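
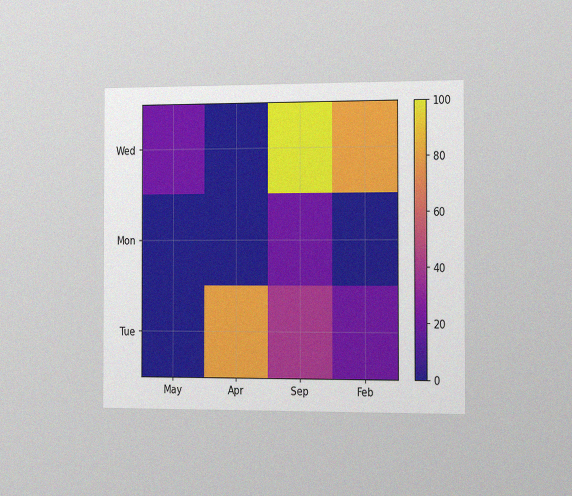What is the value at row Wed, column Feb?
The chart is viewed slightly from the right, with some photo noise. Matching cell (Wed, Feb) against the colorbar gives 80.

80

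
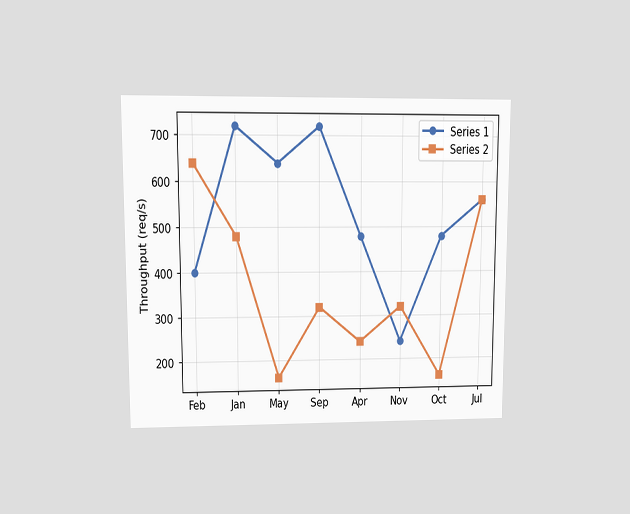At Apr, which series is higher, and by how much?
The chart is viewed at a slight angle. At Apr, Series 1 sits above the other line by 240req/s.

Series 1, by 240req/s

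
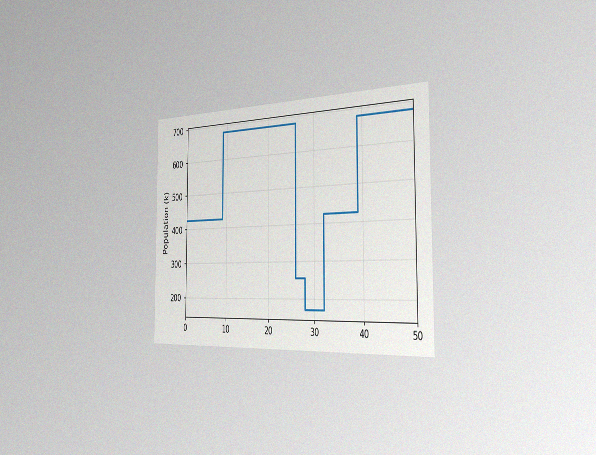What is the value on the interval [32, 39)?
The chart is viewed slightly from the right, with some photo noise. On [32, 39) the step sits at 425k.

425k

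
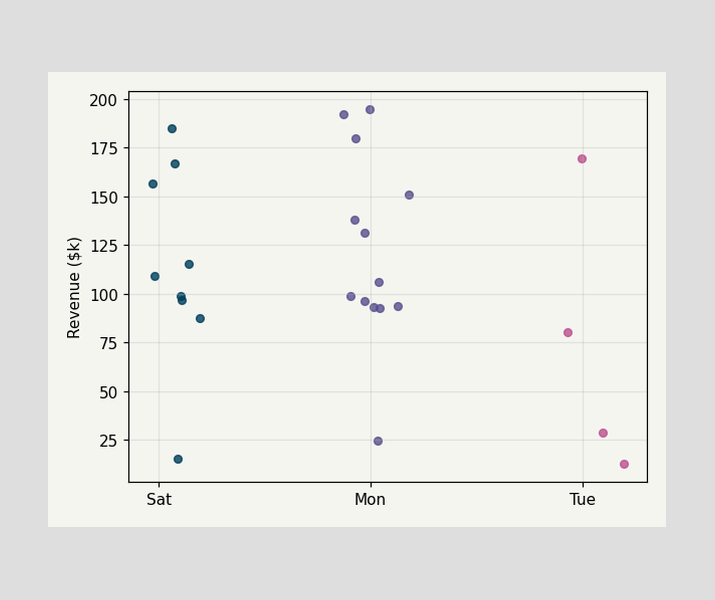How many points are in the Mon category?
13

Counting the markers in the Mon column gives 13.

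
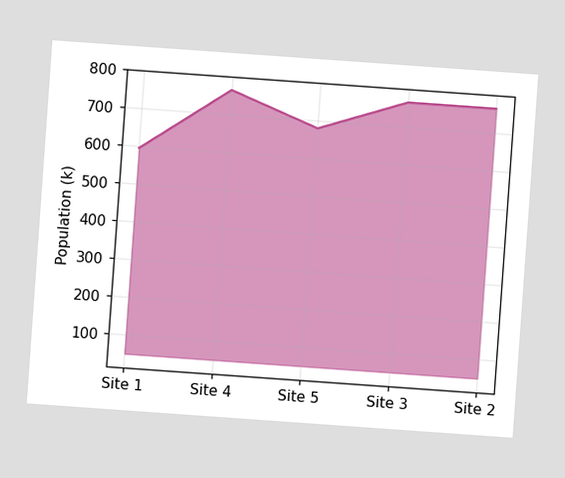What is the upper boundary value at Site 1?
The chart is tilted about 4° clockwise. At Site 1 the upper boundary is at 595k.

595k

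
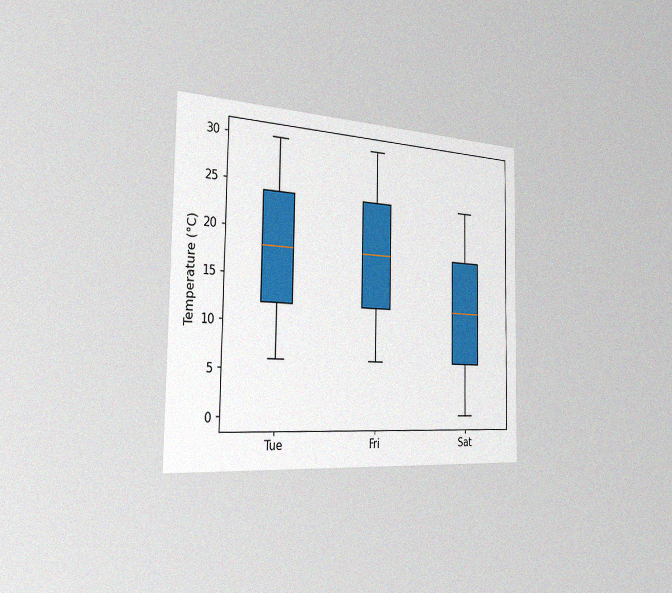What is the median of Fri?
18°C

The chart is viewed slightly from the left, with some photo noise. The median line in the Fri box sits at 18°C.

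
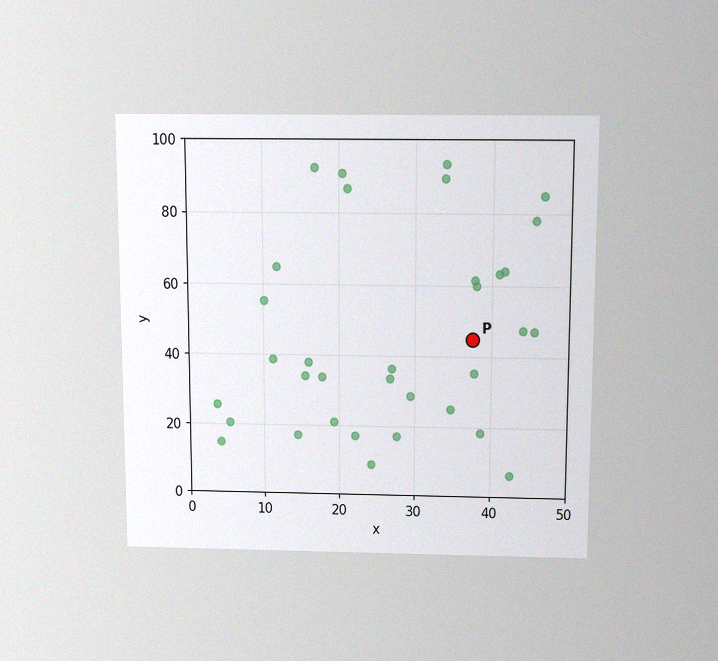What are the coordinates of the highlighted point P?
The chart is viewed slightly from above, with some photo noise. Following the gridlines from P to each axis, P sits at (37.5, 45).

(37.5, 45)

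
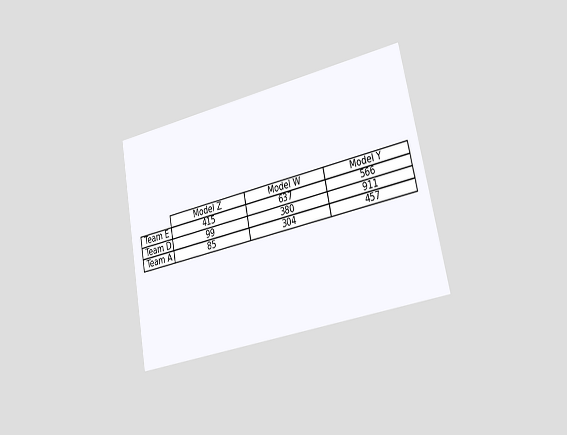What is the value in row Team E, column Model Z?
The chart is tilted about 11° counter-clockwise and viewed slightly from the right. The (Team E, Model Z) cell reads 415.

415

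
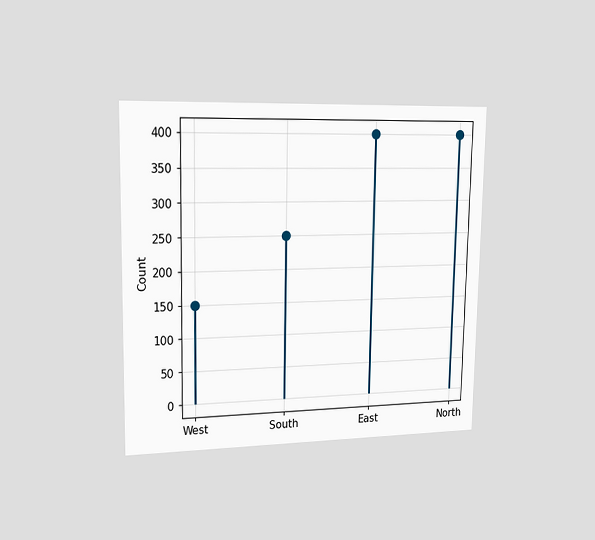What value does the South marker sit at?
The chart is viewed slightly from the left. The South marker sits at 250.

250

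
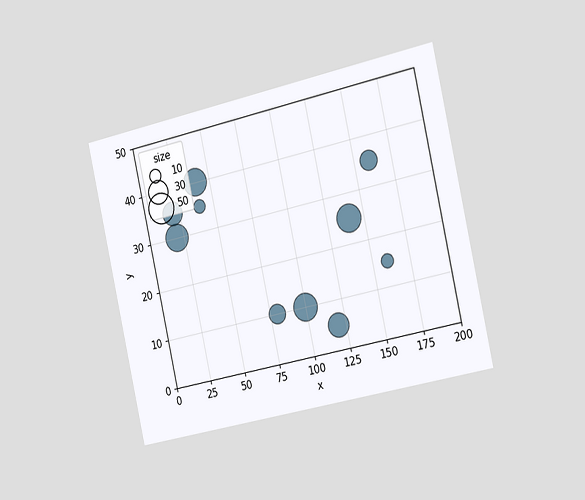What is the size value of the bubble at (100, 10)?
The chart is tilted about 13° counter-clockwise and viewed slightly from the right. Matching the bubble at (100, 10) against the size legend gives 40.

40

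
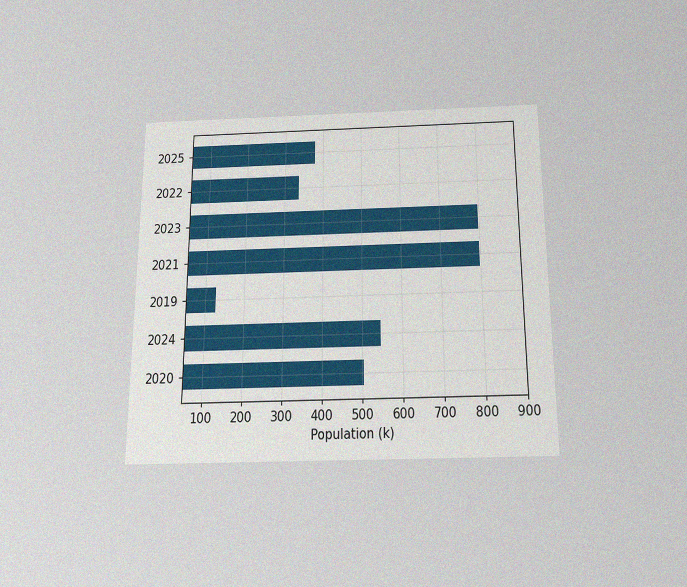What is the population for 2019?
The chart is viewed slightly from below, with some photo noise. Reading along the chart's x-axis, the 2019 bar reaches 126k.

126k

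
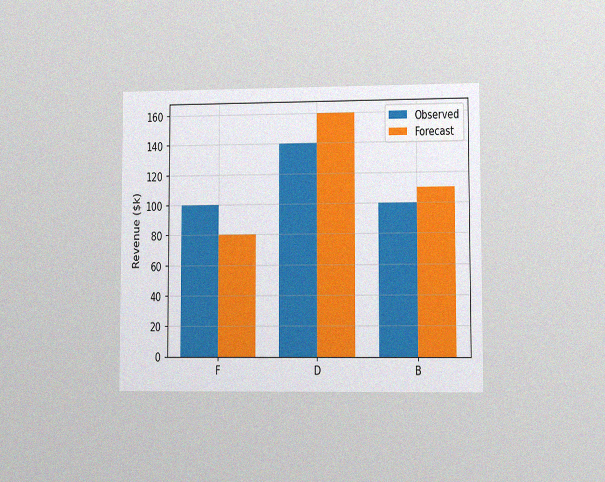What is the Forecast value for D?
$160k

The chart is viewed at a slight angle, with some photo noise. The Forecast bar at D reaches $160k on the y-axis.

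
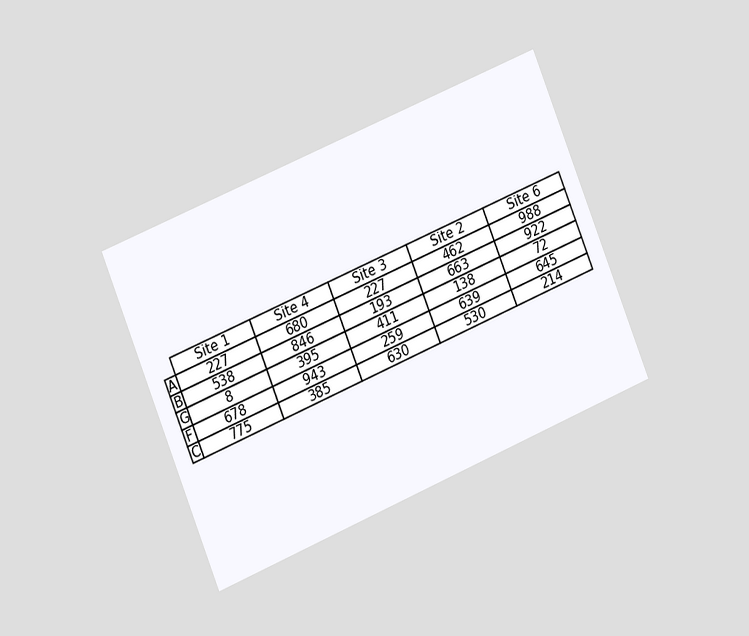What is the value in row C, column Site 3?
630

The chart is tilted about 22° counter-clockwise and viewed at a slight angle. The (C, Site 3) cell reads 630.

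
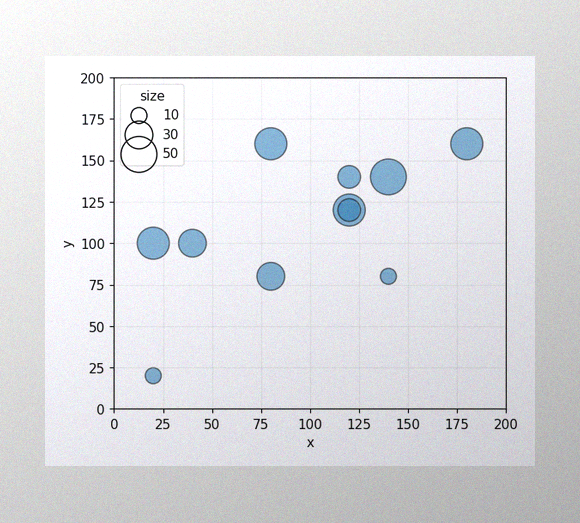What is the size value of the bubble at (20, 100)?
40

The image has some photo noise and uneven lighting. Matching the bubble at (20, 100) against the size legend gives 40.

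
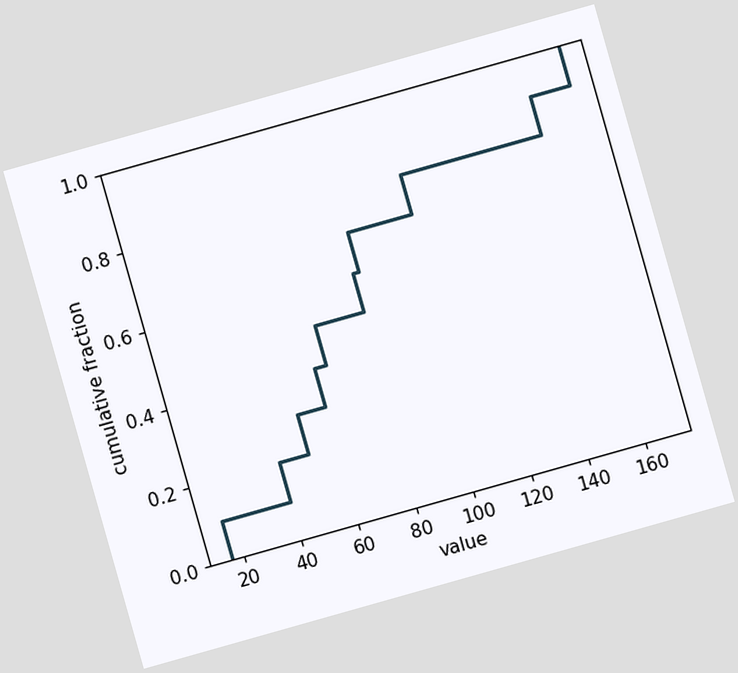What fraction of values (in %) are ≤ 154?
90%

The chart is tilted about 16° counter-clockwise. At x=154 the ECDF step is at 90%.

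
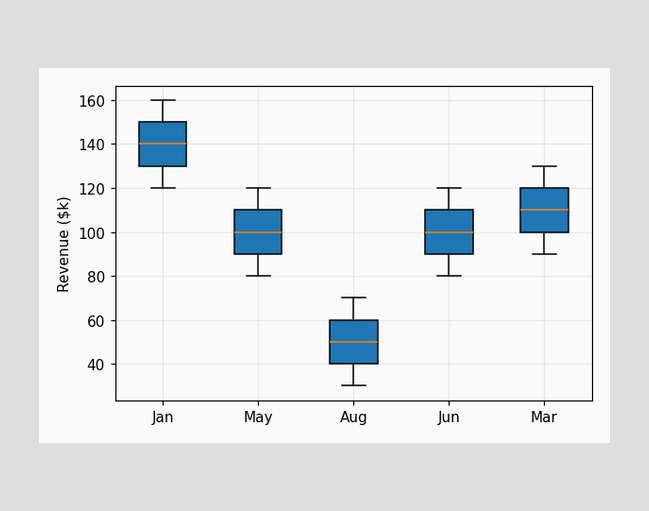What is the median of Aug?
$50k

The median line in the Aug box sits at $50k.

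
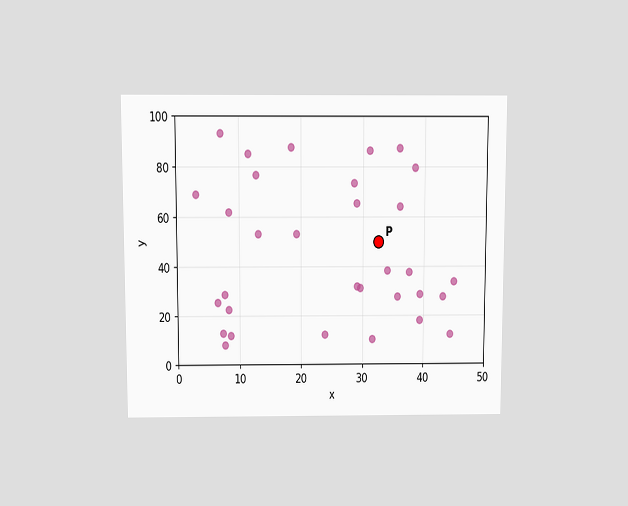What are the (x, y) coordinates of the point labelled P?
The chart is viewed slightly from above. Following the gridlines from P to each axis, P sits at (32.5, 50).

(32.5, 50)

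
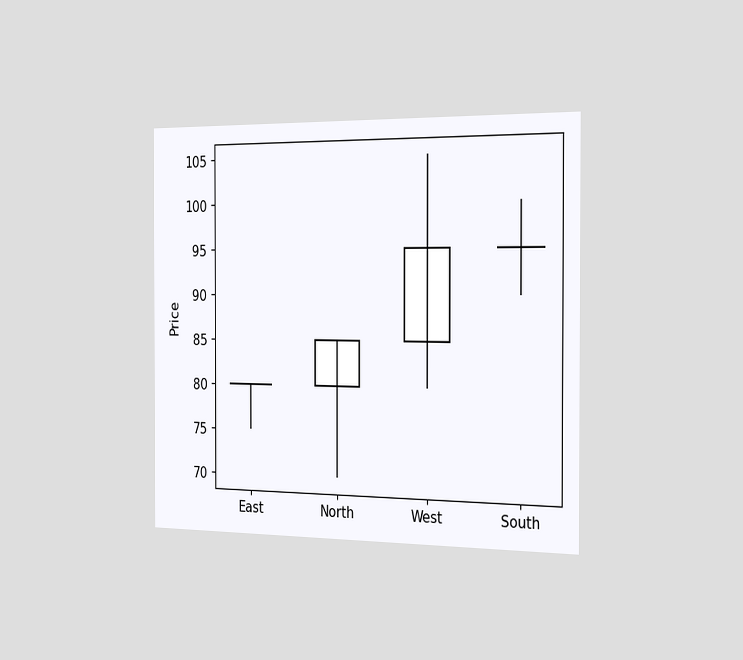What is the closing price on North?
The chart is viewed slightly from the right. The North candle closes at 85.

85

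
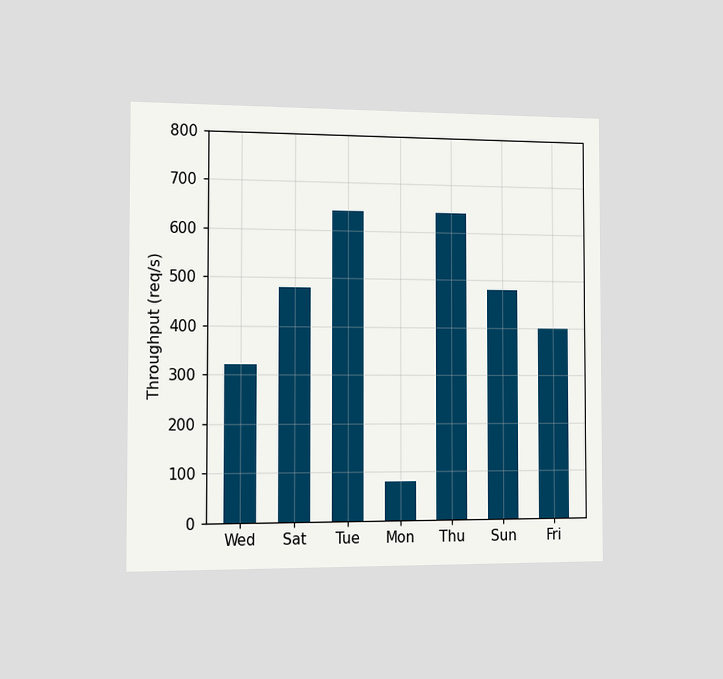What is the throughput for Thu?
The chart is viewed slightly from the left. Reading along the chart's y-axis, the Thu bar reaches 640req/s.

640req/s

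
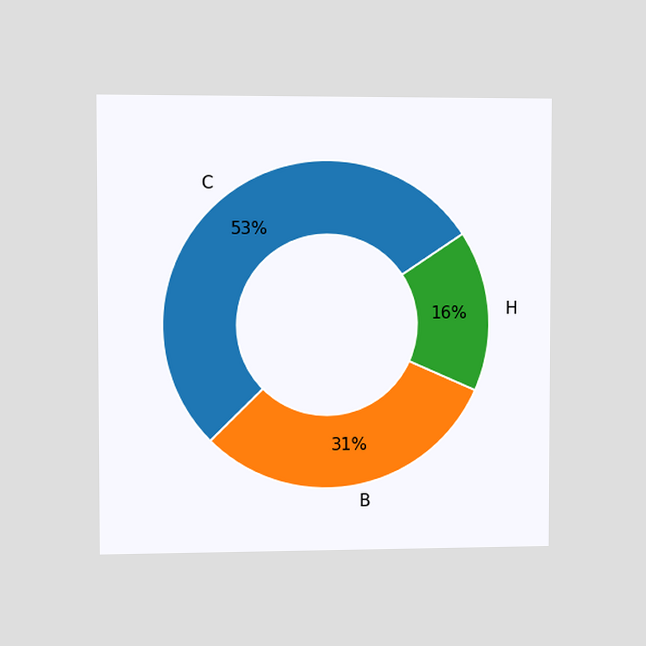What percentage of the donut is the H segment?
16%

The chart is viewed slightly from the left. The H segment takes up 16% of the ring.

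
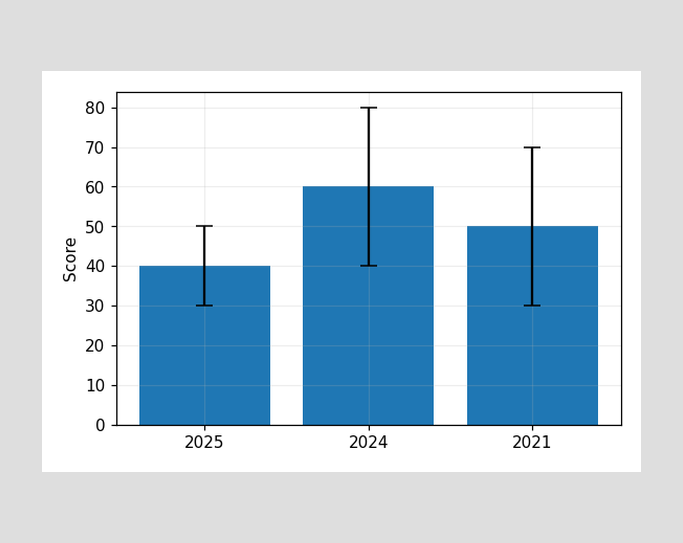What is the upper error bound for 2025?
The 2025 bar's upper whisker reaches 50.

50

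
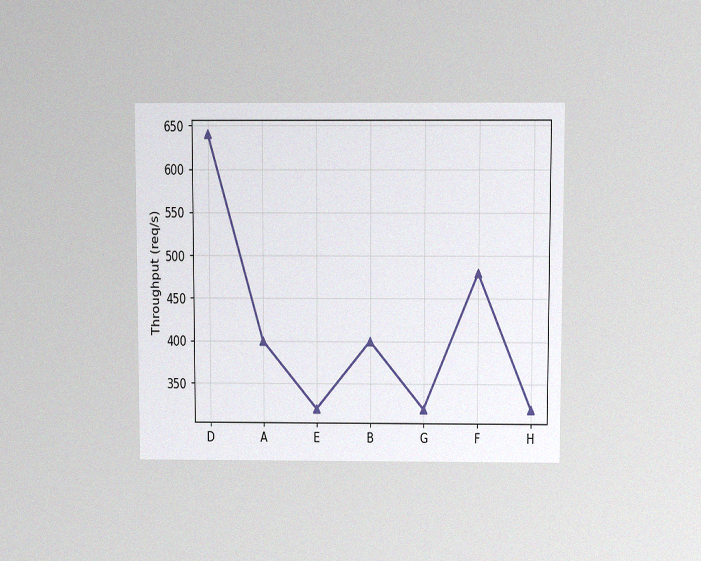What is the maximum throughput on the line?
The chart is viewed slightly from above, with some photo noise. The highest point is at D, and reading across to the y-axis gives 640req/s.

640req/s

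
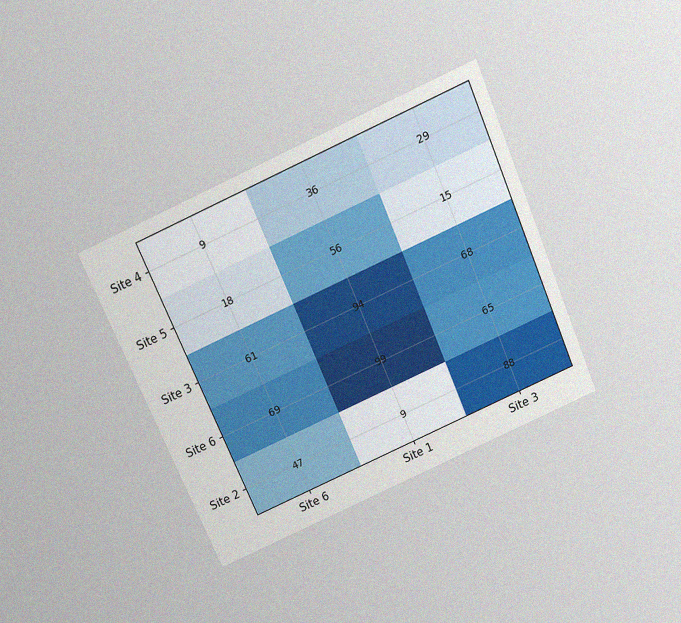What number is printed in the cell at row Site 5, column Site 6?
18

The chart is tilted about 24° counter-clockwise and viewed slightly from above, with some photo noise. The (Site 5, Site 6) cell reads 18.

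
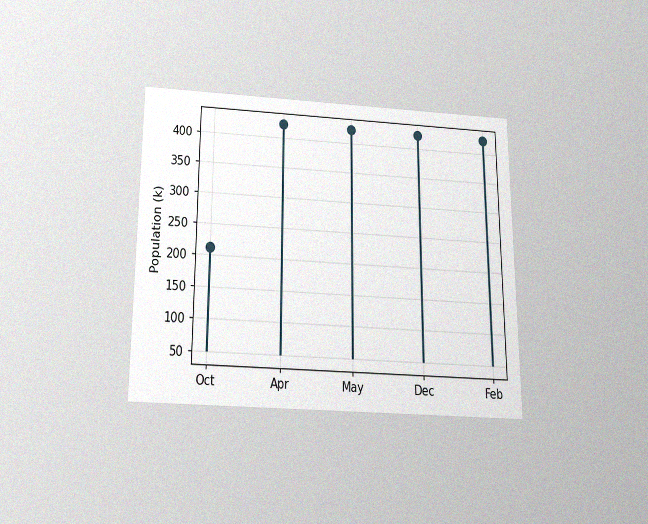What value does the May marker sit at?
424k

The chart is viewed slightly from below, with some photo noise. The May marker sits at 424k.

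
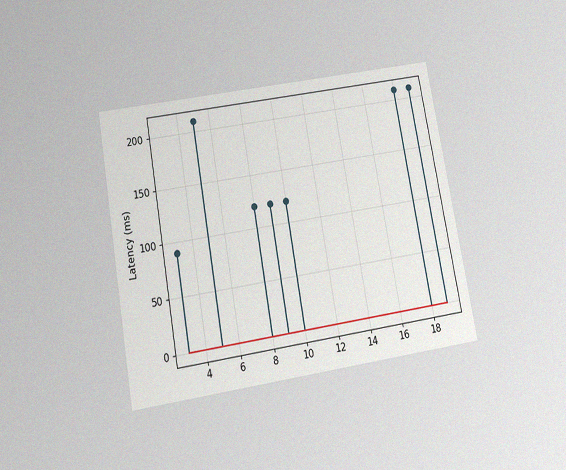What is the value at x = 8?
The chart is tilted about 10° counter-clockwise and viewed slightly from below, with some photo noise. The stem at x=8 reaches 120ms.

120ms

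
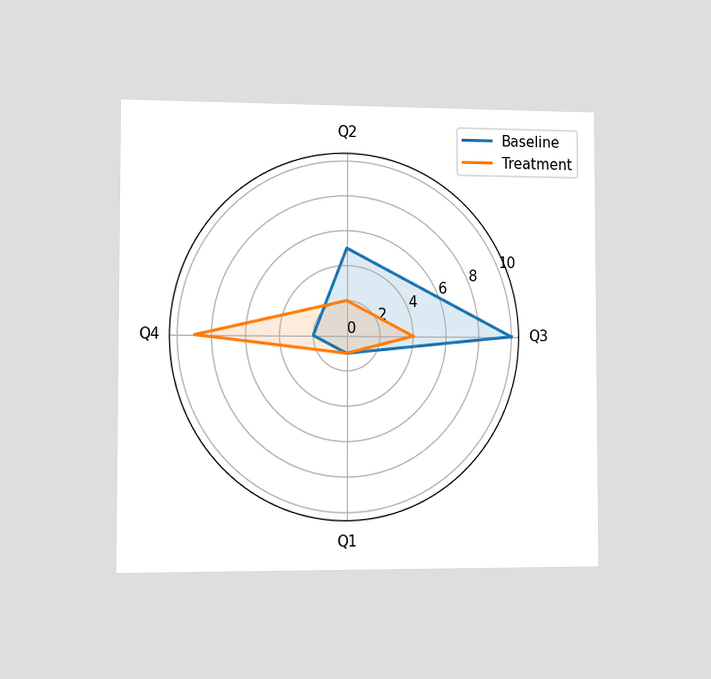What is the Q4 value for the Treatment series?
The chart is viewed slightly from the left. On the Q4 axis, Treatment reaches 9.

9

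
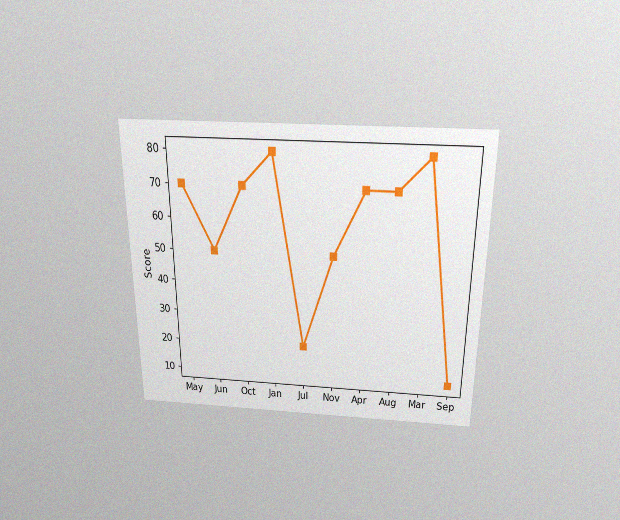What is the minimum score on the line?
10

The chart is viewed slightly from above, with some photo noise. The lowest point is at Sep, and reading across to the y-axis gives 10.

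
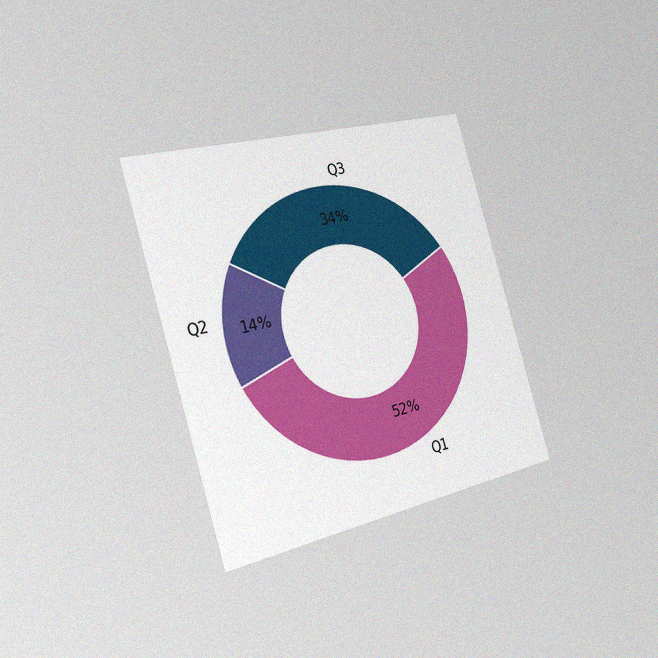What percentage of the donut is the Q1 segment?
The chart is tilted about 17° counter-clockwise and viewed slightly from the left, with some photo noise. The Q1 segment takes up 52% of the ring.

52%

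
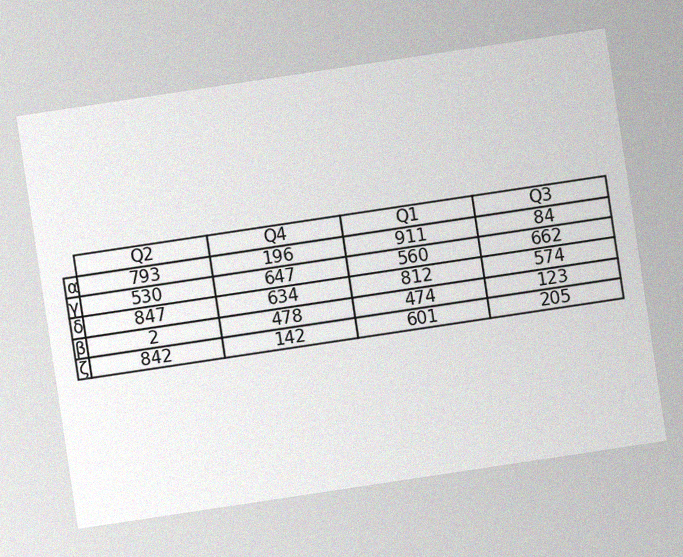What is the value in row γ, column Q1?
The chart is tilted about 9° counter-clockwise, with some photo noise. The (γ, Q1) cell reads 560.

560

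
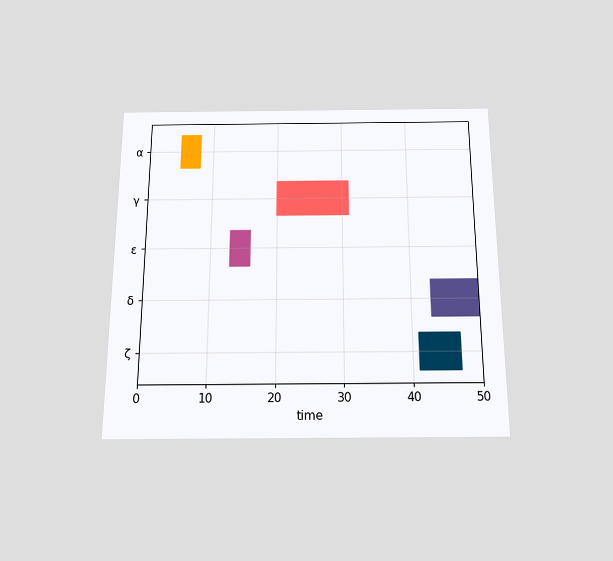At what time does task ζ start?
The chart is viewed slightly from below. The ζ bar begins at t=41.

41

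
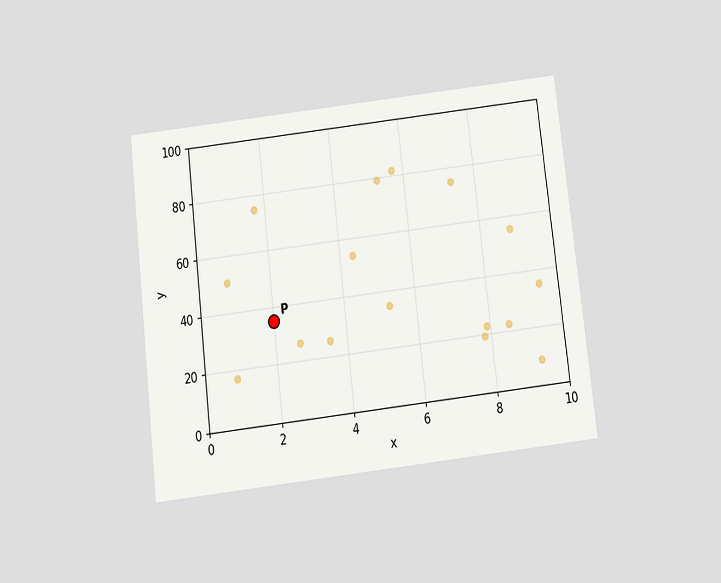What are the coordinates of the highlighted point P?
The chart is tilted about 7° counter-clockwise and viewed slightly from below. Following the gridlines from P to each axis, P sits at (2, 35).

(2, 35)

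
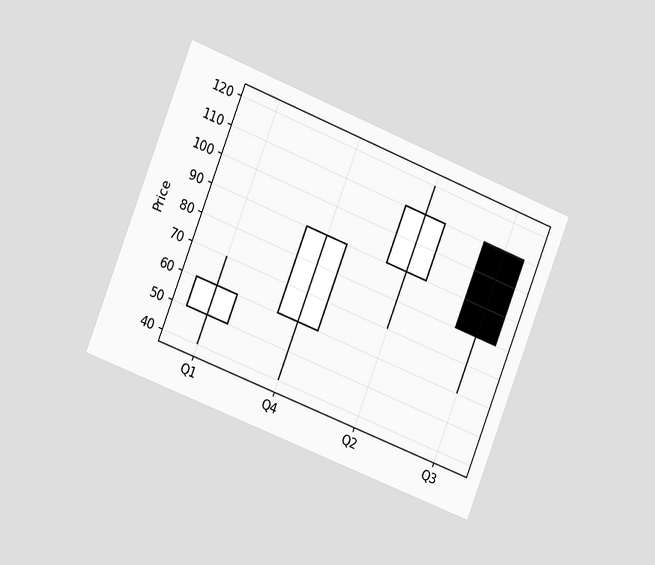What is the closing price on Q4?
The chart is tilted about 21° clockwise and viewed slightly from the left. The Q4 candle closes at 90.

90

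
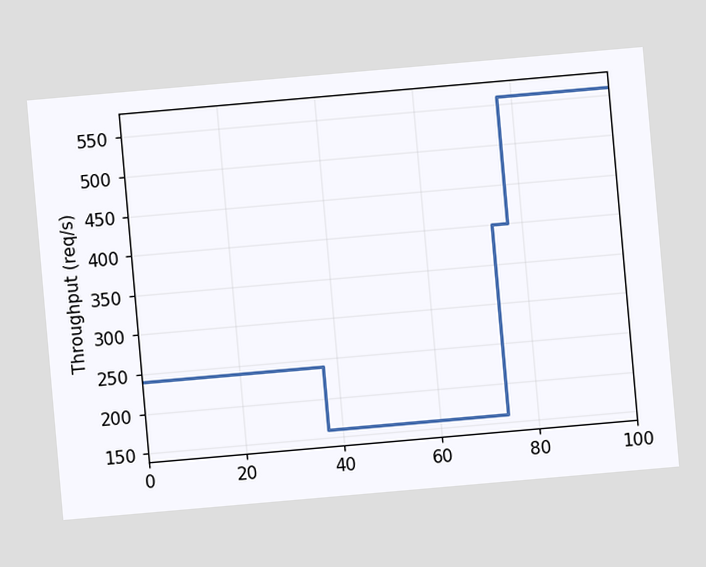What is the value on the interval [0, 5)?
The chart is tilted about 5° counter-clockwise. On [0, 5) the step sits at 240req/s.

240req/s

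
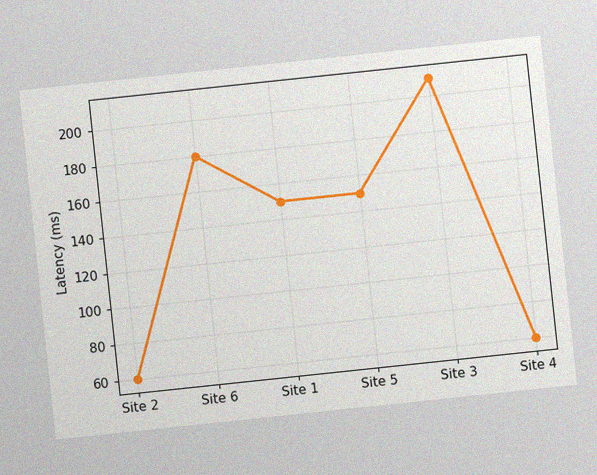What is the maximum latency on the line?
The chart is tilted about 6° counter-clockwise, with some photo noise. The highest point is at Site 3, and reading across to the y-axis gives 210ms.

210ms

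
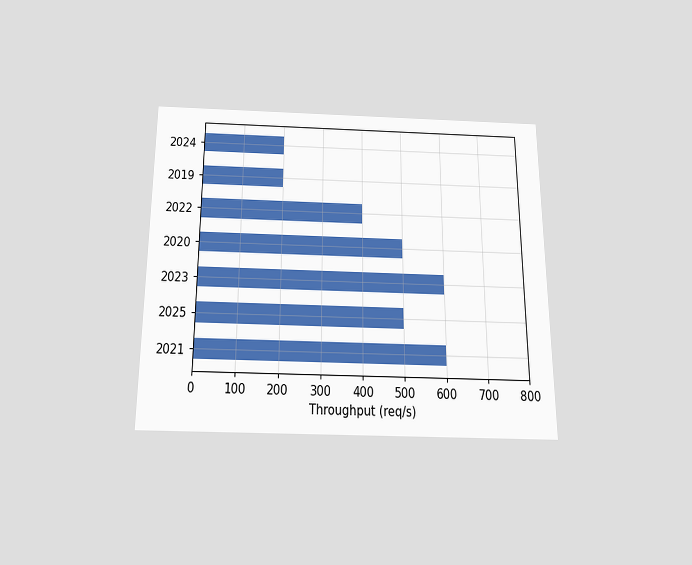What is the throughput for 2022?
The chart is viewed slightly from below. Reading along the chart's x-axis, the 2022 bar reaches 400req/s.

400req/s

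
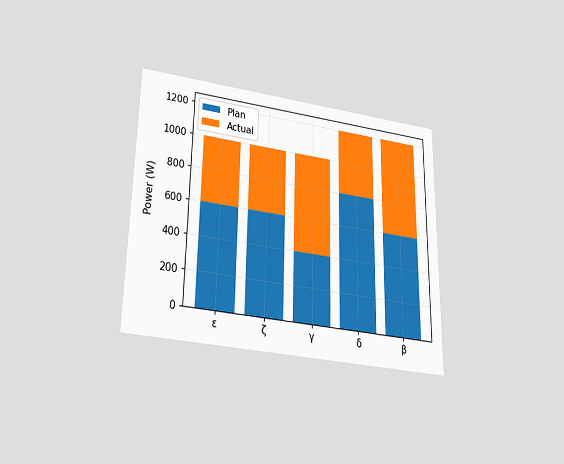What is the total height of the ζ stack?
1000W

The chart is viewed slightly from below. The ζ stack's top reaches 1000W on the y-axis.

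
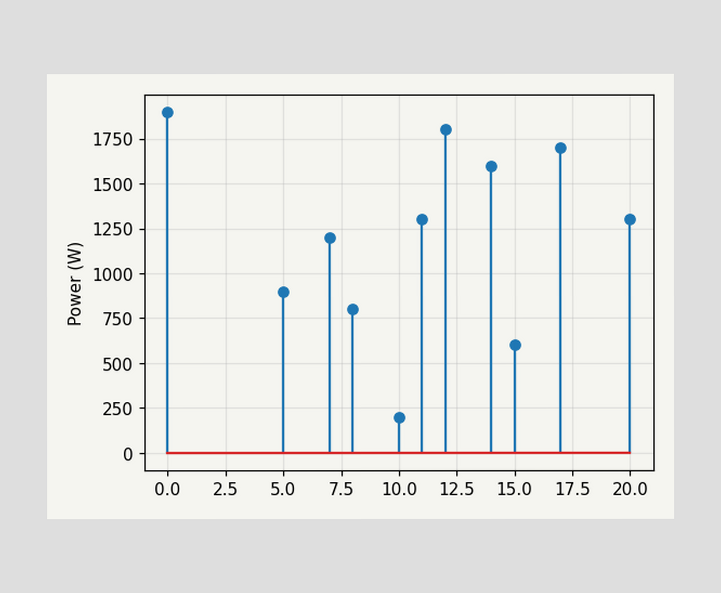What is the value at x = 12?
The stem at x=12 reaches 1800W.

1800W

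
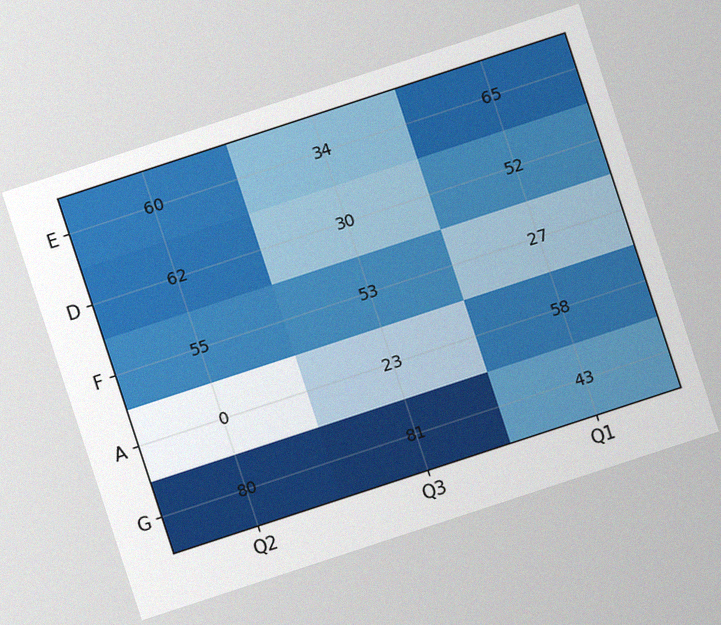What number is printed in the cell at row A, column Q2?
The chart is tilted about 18° counter-clockwise, with some photo noise. The (A, Q2) cell reads 0.

0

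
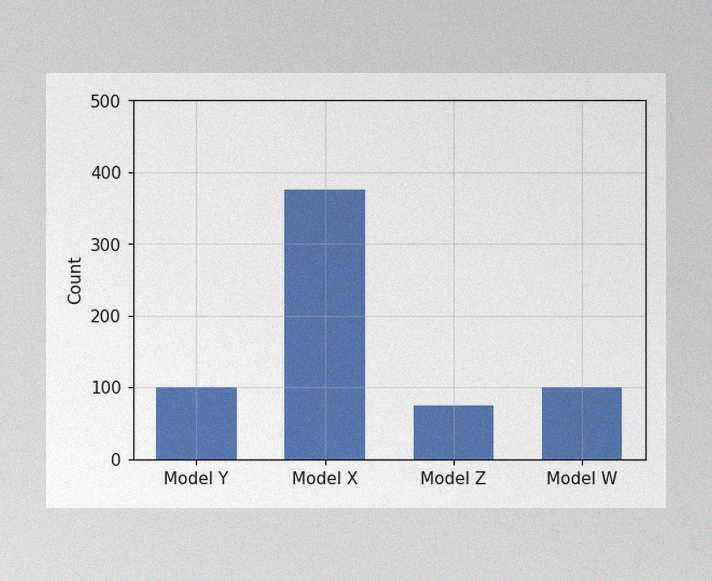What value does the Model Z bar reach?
The image has some photo noise and uneven lighting. Reading along the chart's y-axis, the Model Z bar reaches 75.

75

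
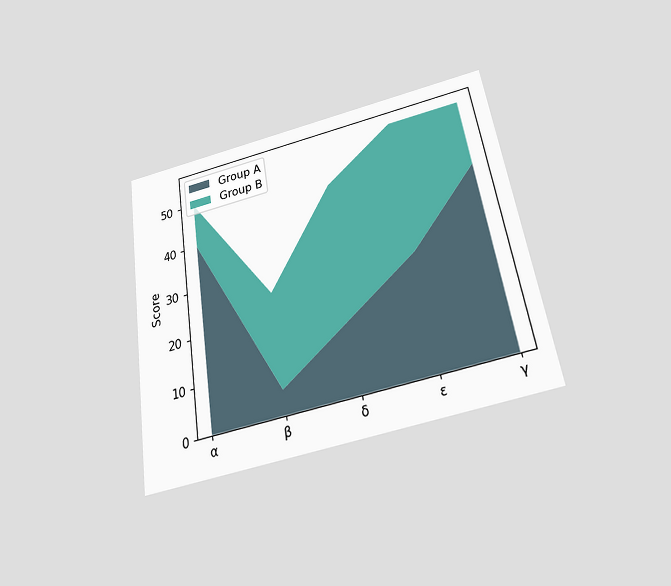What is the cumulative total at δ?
45

The chart is tilted about 9° counter-clockwise and viewed slightly from below. The stacked total at δ reaches 45.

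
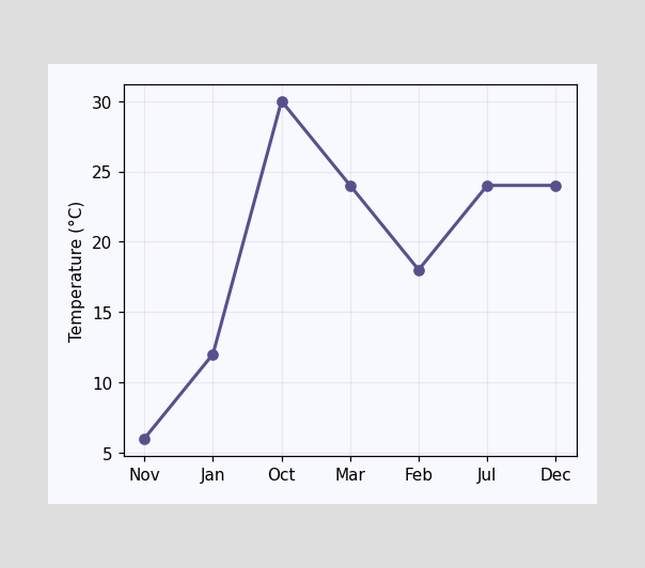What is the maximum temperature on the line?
The highest point is at Oct, and reading across to the y-axis gives 30°C.

30°C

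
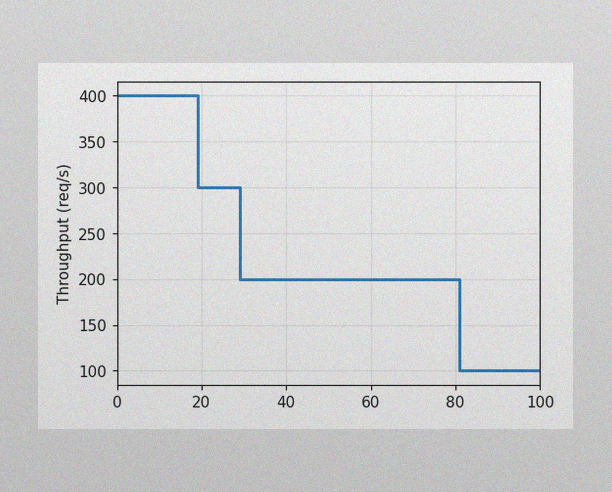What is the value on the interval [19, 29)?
300req/s

The image has some photo noise and uneven lighting. On [19, 29) the step sits at 300req/s.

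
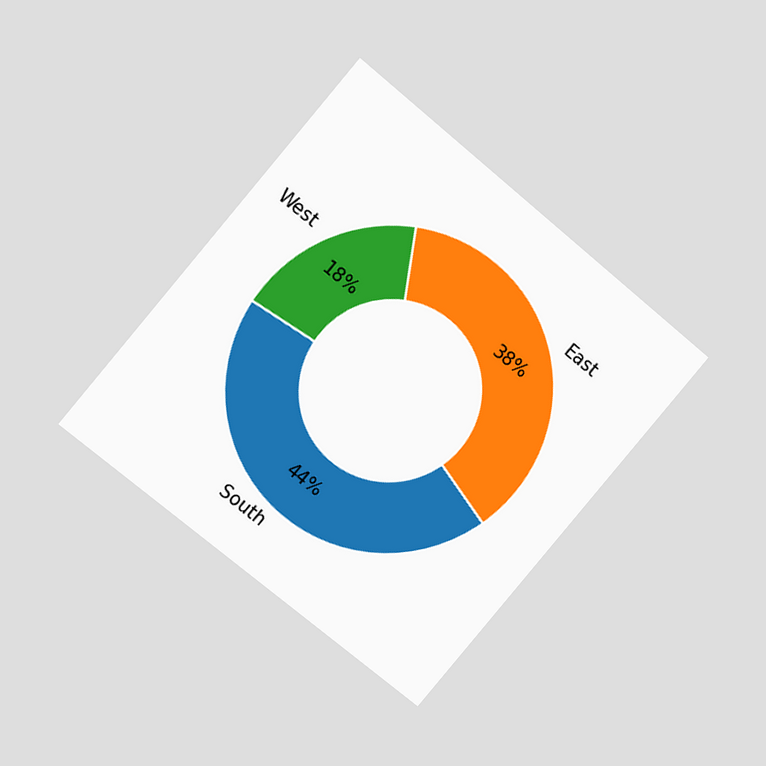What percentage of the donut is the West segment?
The chart is tilted about 40° clockwise and viewed at a slight angle. The West segment takes up 18% of the ring.

18%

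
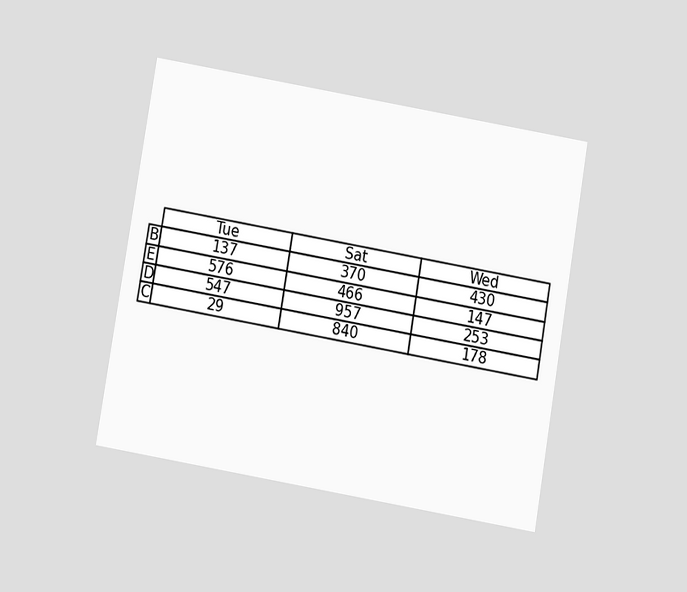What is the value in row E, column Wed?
147

The chart is tilted about 10° clockwise and viewed slightly from below. The (E, Wed) cell reads 147.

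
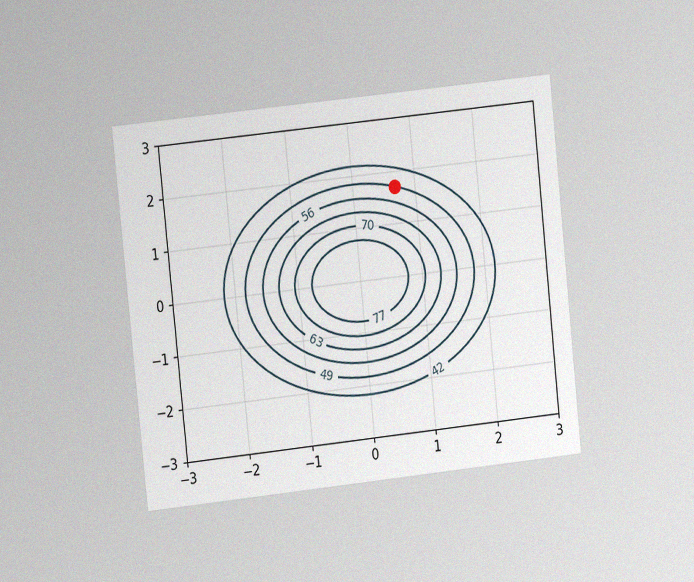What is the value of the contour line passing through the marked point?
The chart is tilted about 6° counter-clockwise and viewed at a slight angle, with some photo noise. The marked point sits on the contour labelled 49.

49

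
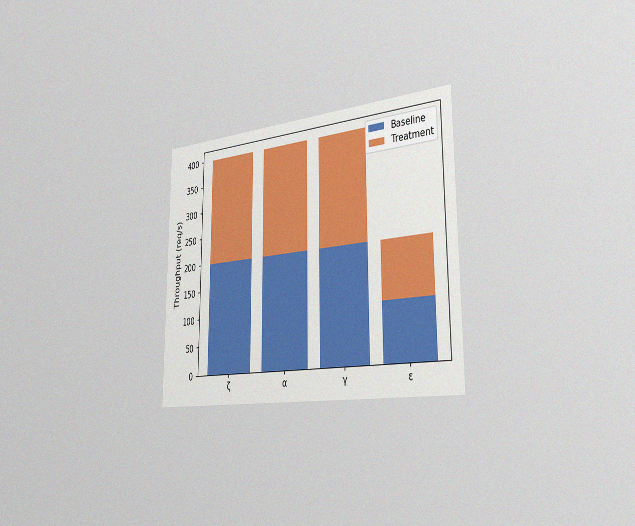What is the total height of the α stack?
The chart is viewed slightly from the right, with some photo noise. The α stack's top reaches 400req/s on the y-axis.

400req/s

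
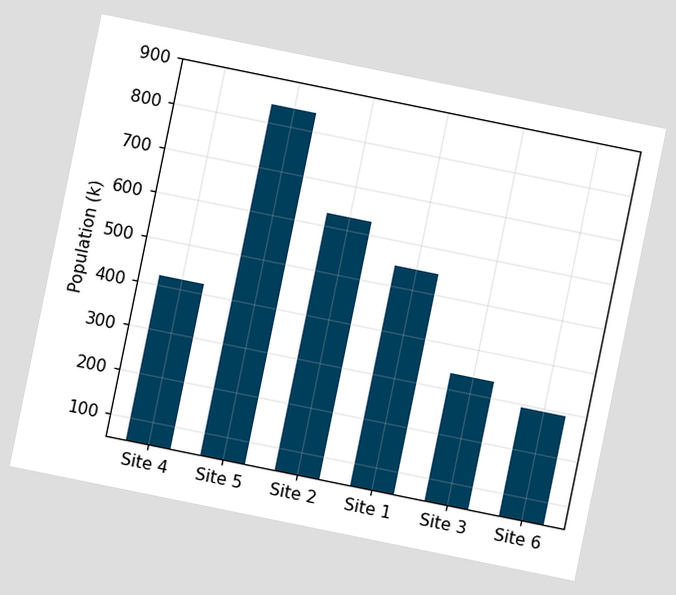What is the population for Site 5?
840k

The chart is tilted about 11° clockwise. Reading along the chart's y-axis, the Site 5 bar reaches 840k.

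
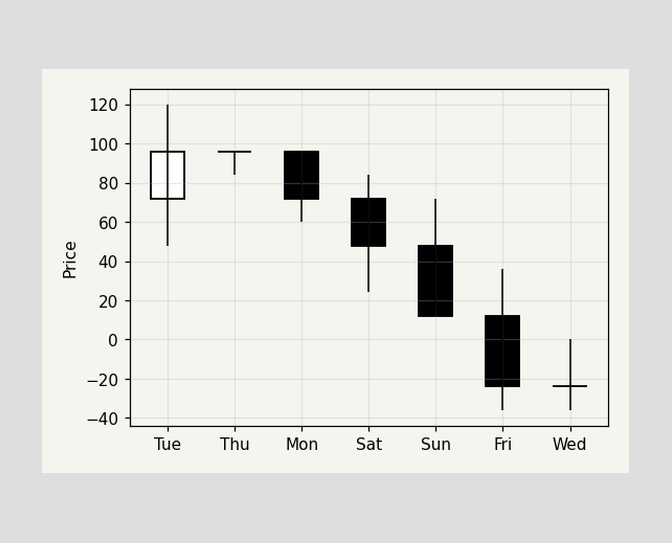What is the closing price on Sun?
The Sun candle closes at 12.

12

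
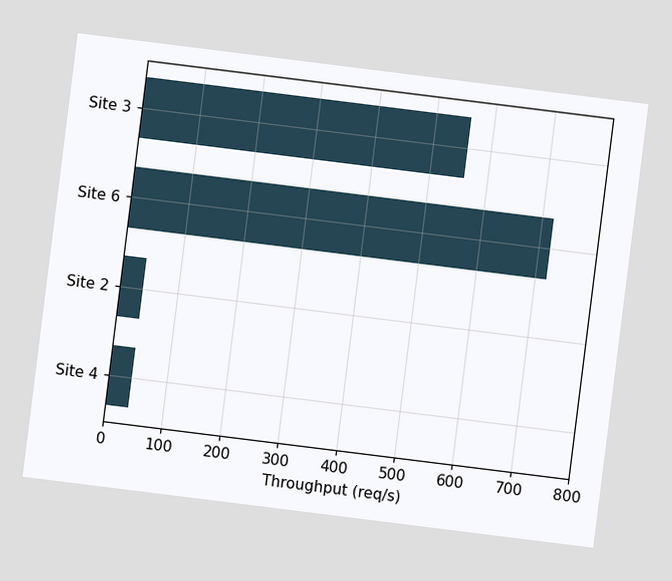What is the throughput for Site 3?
560req/s

The chart is tilted about 7° clockwise. Reading along the chart's x-axis, the Site 3 bar reaches 560req/s.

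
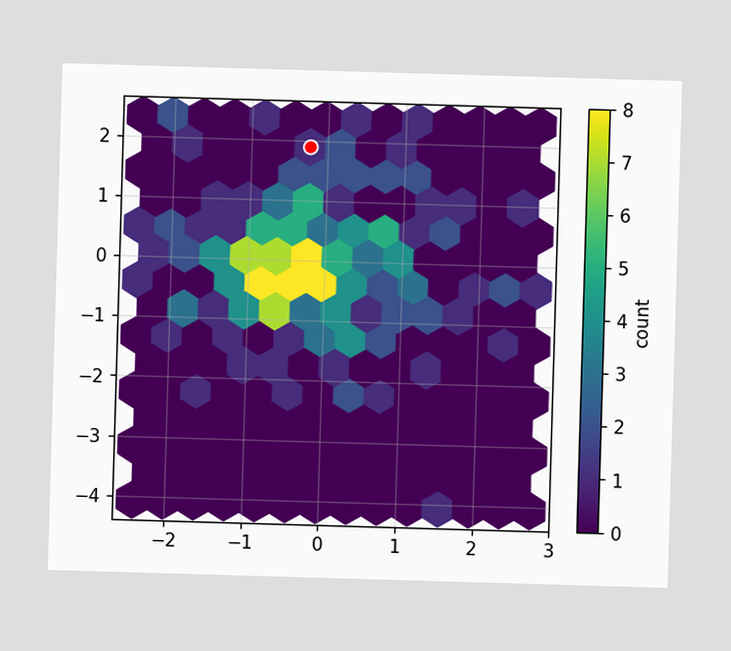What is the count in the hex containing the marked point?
The marked hex reads 1 on the colorbar.

1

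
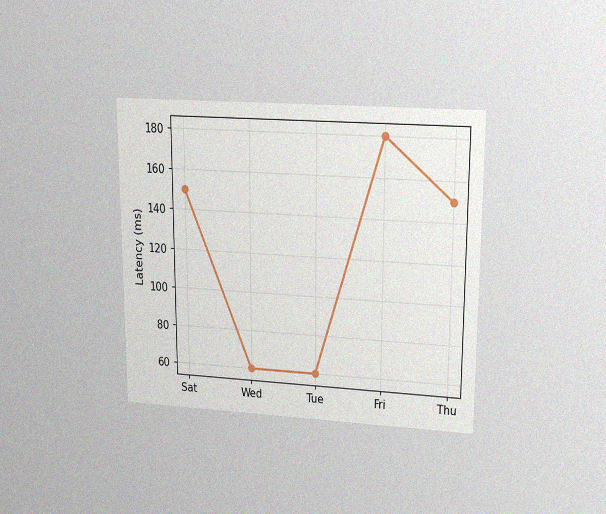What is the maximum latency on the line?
The chart is viewed slightly from above, with some photo noise. The highest point is at Fri, and reading across to the y-axis gives 180ms.

180ms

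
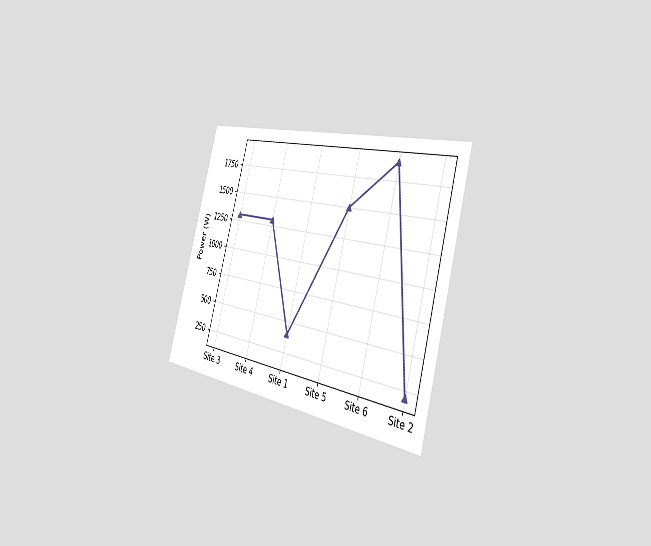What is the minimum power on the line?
200W

The chart is tilted about 16° clockwise and viewed slightly from the right. The lowest point is at Site 2, and reading across to the y-axis gives 200W.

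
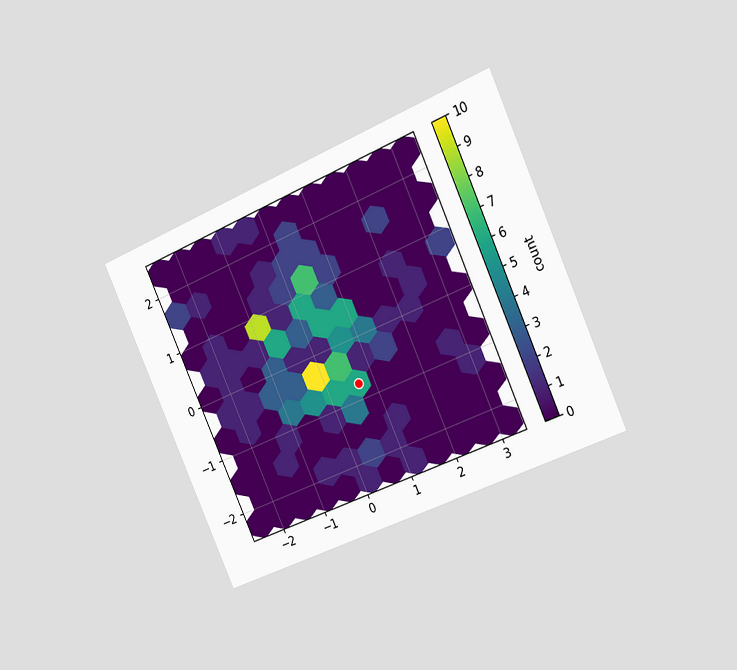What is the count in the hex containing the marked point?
6

The chart is tilted about 24° counter-clockwise and viewed slightly from the right. The marked hex reads 6 on the colorbar.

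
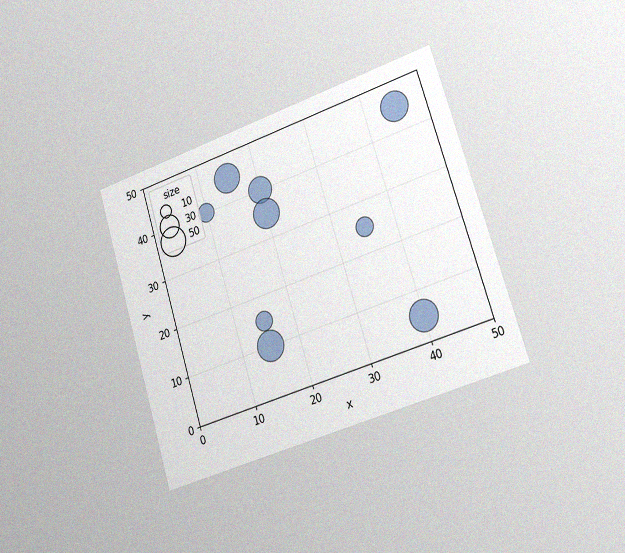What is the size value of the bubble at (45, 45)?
The chart is tilted about 17° counter-clockwise and viewed slightly from the right, with some photo noise. Matching the bubble at (45, 45) against the size legend gives 50.

50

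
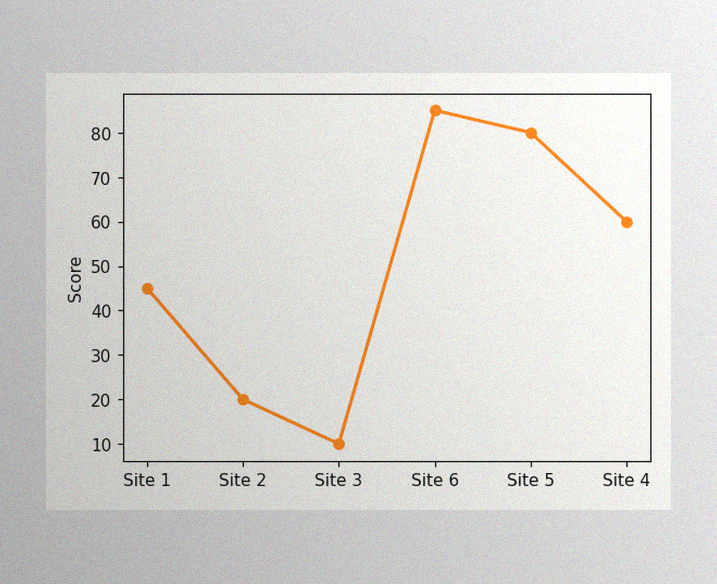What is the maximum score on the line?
The image has some photo noise and uneven lighting. The highest point is at Site 6, and reading across to the y-axis gives 85.

85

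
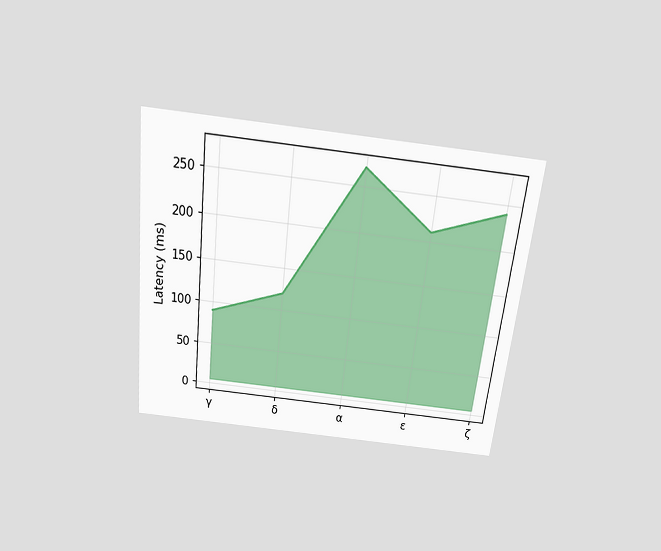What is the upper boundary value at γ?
The chart is tilted about 6° clockwise and viewed slightly from above. At γ the upper boundary is at 90ms.

90ms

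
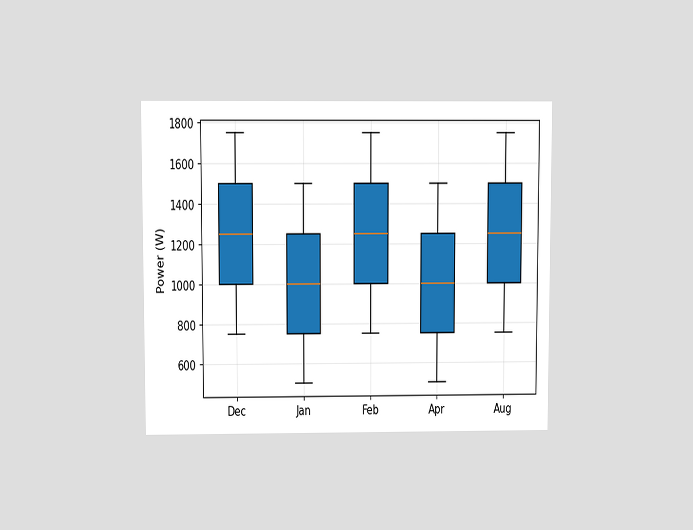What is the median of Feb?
1250W

The chart is viewed slightly from above. The median line in the Feb box sits at 1250W.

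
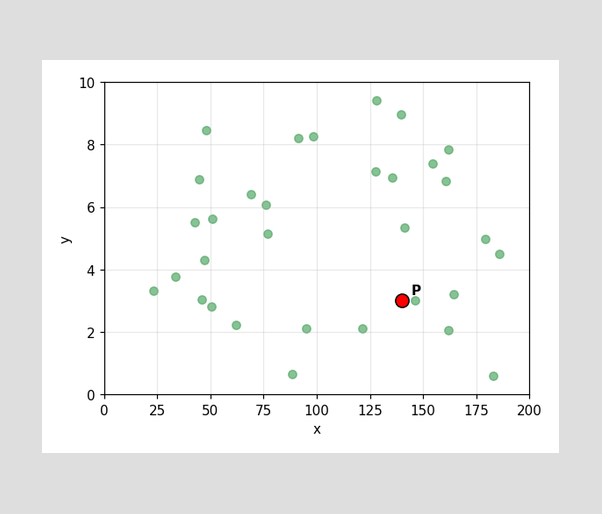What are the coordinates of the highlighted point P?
(140, 3)

Following the gridlines from P to each axis, P sits at (140, 3).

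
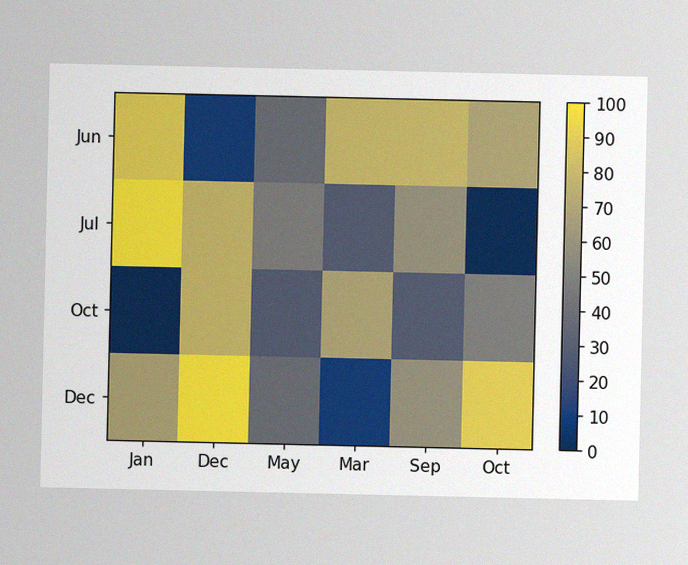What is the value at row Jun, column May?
40

The image has some photo noise and uneven lighting. Matching cell (Jun, May) against the colorbar gives 40.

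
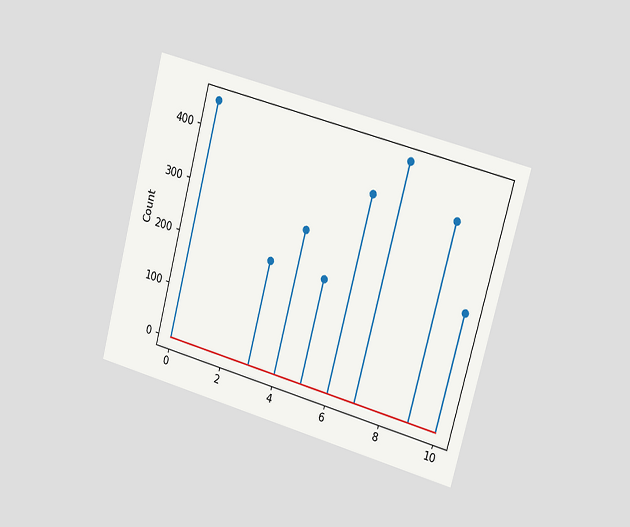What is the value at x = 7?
450

The chart is tilted about 15° clockwise and viewed slightly from the right. The stem at x=7 reaches 450.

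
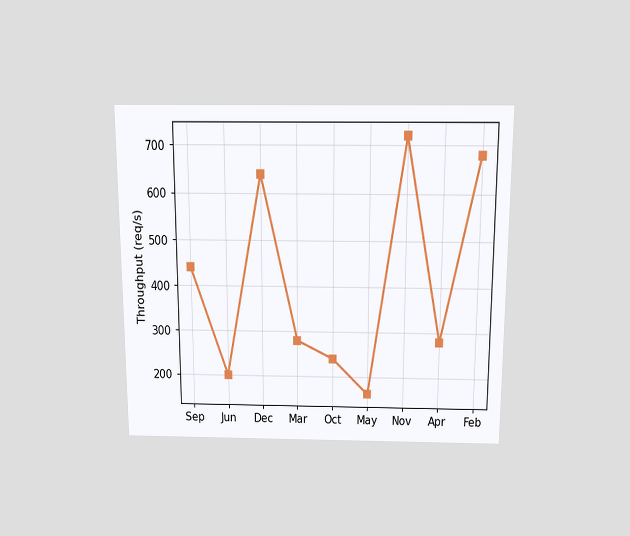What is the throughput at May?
The chart is viewed slightly from above. At May, the line is at 160req/s.

160req/s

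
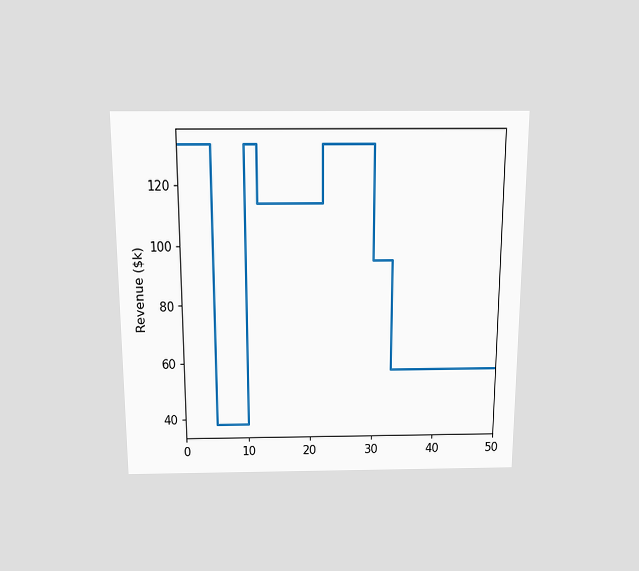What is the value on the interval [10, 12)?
$133k

The chart is viewed slightly from above. On [10, 12) the step sits at $133k.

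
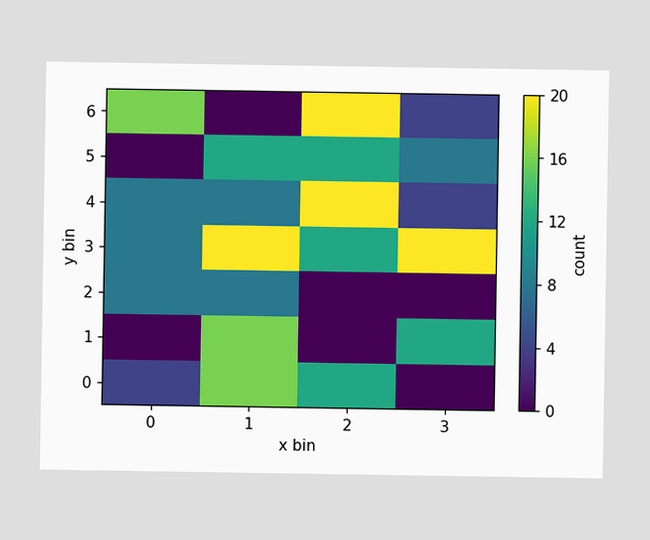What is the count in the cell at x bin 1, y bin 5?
12

Matching the cell (1, 5) against the colorbar gives 12.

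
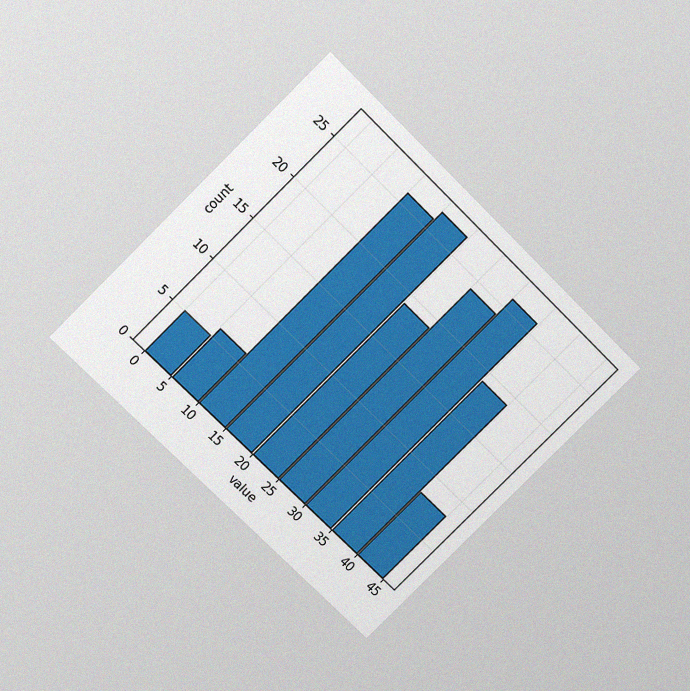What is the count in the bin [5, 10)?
The chart is tilted about 45° clockwise and viewed slightly from above, with some photo noise. The [5, 10) bin has height 6.

6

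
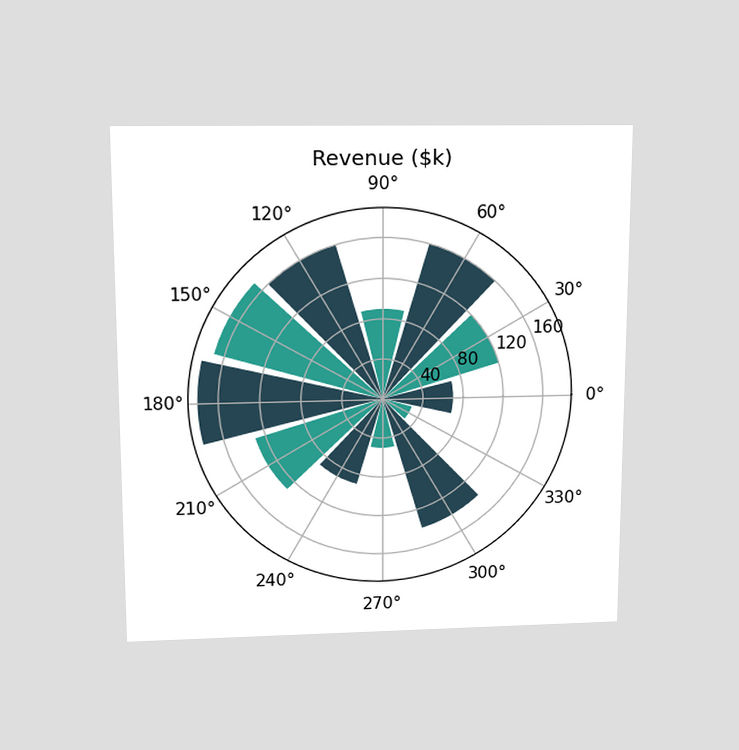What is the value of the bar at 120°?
$160k

The chart is viewed slightly from above. The bar at 120° reaches $160k on the radial axis.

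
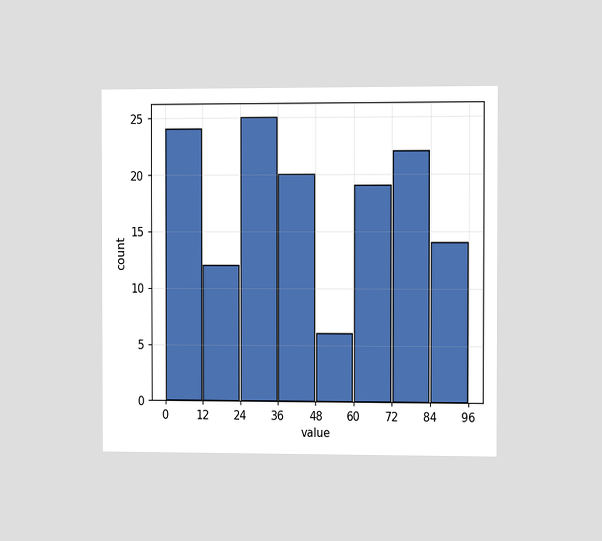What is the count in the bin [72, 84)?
22

The chart is viewed slightly from the right. The [72, 84) bin has height 22.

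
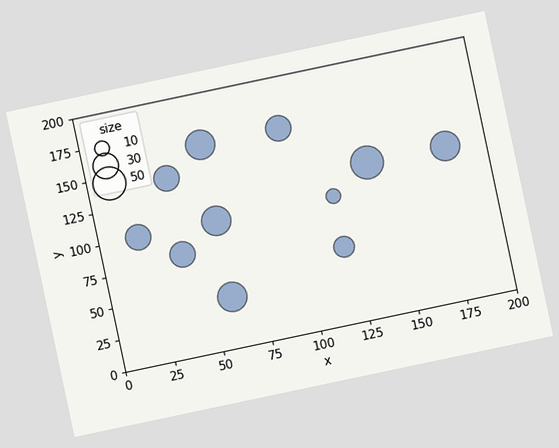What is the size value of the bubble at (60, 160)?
The chart is tilted about 12° counter-clockwise. Matching the bubble at (60, 160) against the size legend gives 40.

40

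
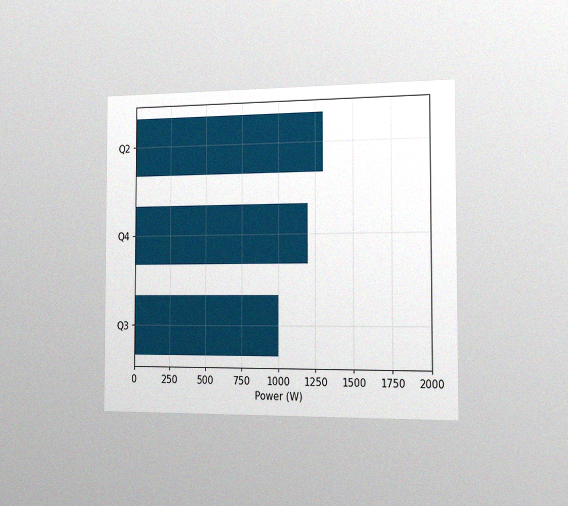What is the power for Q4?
1200W

The chart is viewed slightly from the right, with some photo noise. Reading along the chart's x-axis, the Q4 bar reaches 1200W.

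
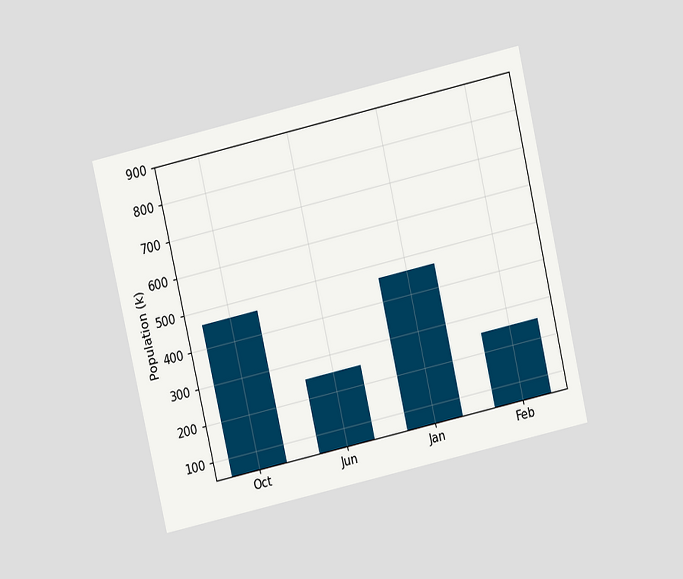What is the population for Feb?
252k

The chart is tilted about 13° counter-clockwise and viewed at a slight angle. Reading along the chart's y-axis, the Feb bar reaches 252k.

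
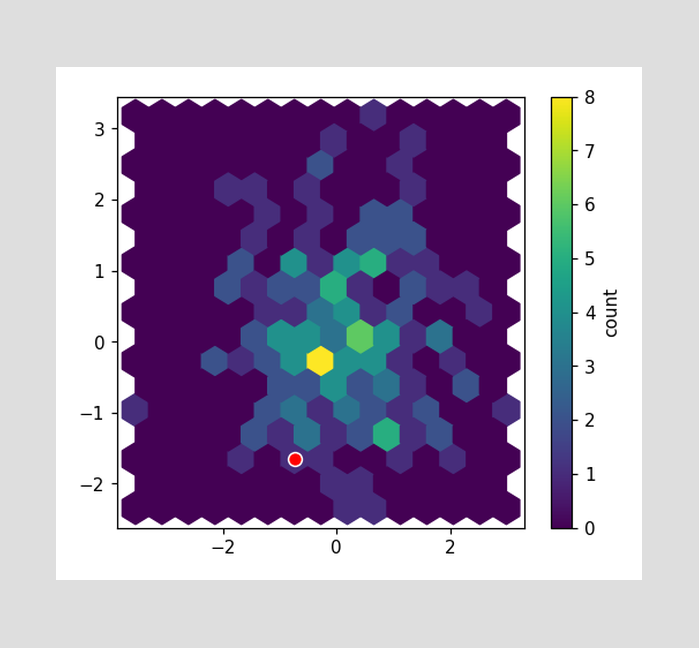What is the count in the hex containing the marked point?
1

The marked hex reads 1 on the colorbar.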